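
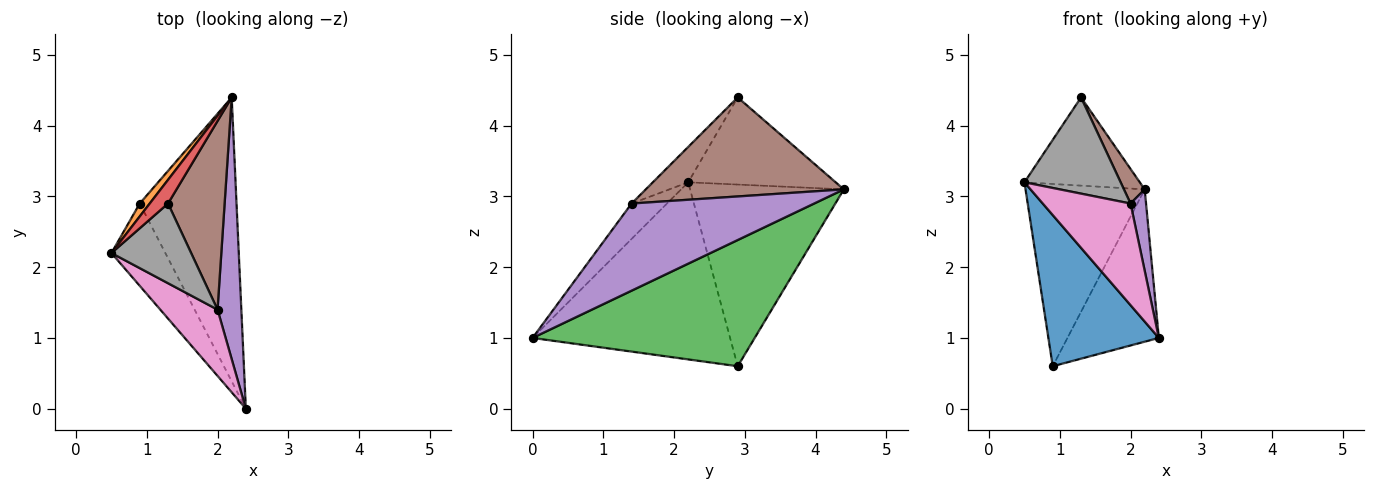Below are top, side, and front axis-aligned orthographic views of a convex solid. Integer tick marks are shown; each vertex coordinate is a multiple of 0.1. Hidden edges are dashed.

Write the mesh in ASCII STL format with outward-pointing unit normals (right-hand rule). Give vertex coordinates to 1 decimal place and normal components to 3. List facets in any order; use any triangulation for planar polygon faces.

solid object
 facet normal -0.844 -0.472 -0.257
  outer loop
   vertex 0.9 2.9 0.6
   vertex 2.4 0.0 1.0
   vertex 0.5 2.2 3.2
  endloop
 endfacet
 facet normal -0.790 0.612 0.043
  outer loop
   vertex 0.9 2.9 0.6
   vertex 0.5 2.2 3.2
   vertex 2.2 4.4 3.1
  endloop
 endfacet
 facet normal 0.754 0.310 -0.578
  outer loop
   vertex 0.9 2.9 0.6
   vertex 2.2 4.4 3.1
   vertex 2.4 0.0 1.0
  endloop
 endfacet
 facet normal -0.777 0.608 0.163
  outer loop
   vertex 1.3 2.9 4.4
   vertex 2.2 4.4 3.1
   vertex 0.5 2.2 3.2
  endloop
 endfacet
 facet normal 0.961 -0.082 0.263
  outer loop
   vertex 2.0 1.4 2.9
   vertex 2.4 0.0 1.0
   vertex 2.2 4.4 3.1
  endloop
 endfacet
 facet normal 0.865 -0.091 0.494
  outer loop
   vertex 2.0 1.4 2.9
   vertex 2.2 4.4 3.1
   vertex 1.3 2.9 4.4
  endloop
 endfacet
 facet normal -0.320 -0.794 0.517
  outer loop
   vertex 2.0 1.4 2.9
   vertex 0.5 2.2 3.2
   vertex 2.4 0.0 1.0
  endloop
 endfacet
 facet normal -0.272 -0.741 0.614
  outer loop
   vertex 2.0 1.4 2.9
   vertex 1.3 2.9 4.4
   vertex 0.5 2.2 3.2
  endloop
 endfacet
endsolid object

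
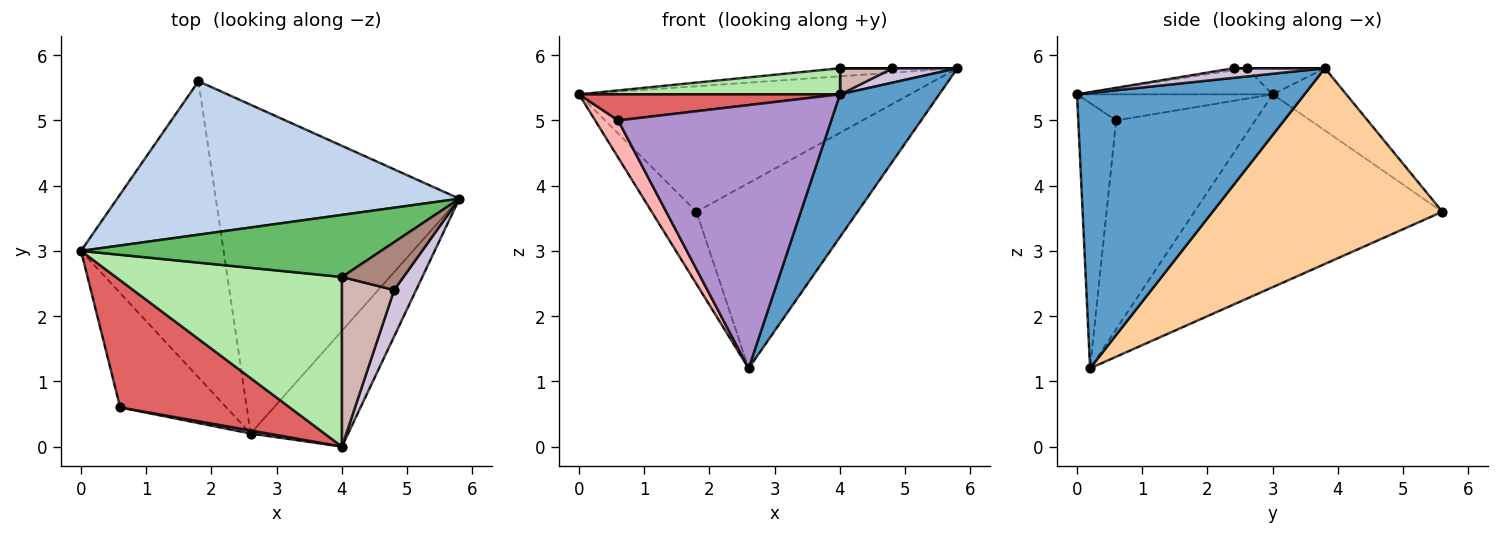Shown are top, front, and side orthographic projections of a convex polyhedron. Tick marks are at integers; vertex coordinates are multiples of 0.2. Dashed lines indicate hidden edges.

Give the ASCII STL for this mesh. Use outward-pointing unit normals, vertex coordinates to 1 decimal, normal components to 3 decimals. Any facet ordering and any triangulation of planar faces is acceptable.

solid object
 facet normal 0.872 -0.380 -0.309
  outer loop
   vertex 2.6 0.2 1.2
   vertex 5.8 3.8 5.8
   vertex 4.0 0.0 5.4
  endloop
 endfacet
 facet normal -0.139 0.627 0.766
  outer loop
   vertex 1.8 5.6 3.6
   vertex 0.0 3.0 5.4
   vertex 5.8 3.8 5.8
  endloop
 endfacet
 facet normal -0.796 0.144 -0.588
  outer loop
   vertex 1.8 5.6 3.6
   vertex 2.6 0.2 1.2
   vertex 0.0 3.0 5.4
  endloop
 endfacet
 facet normal 0.574 0.402 -0.714
  outer loop
   vertex 1.8 5.6 3.6
   vertex 5.8 3.8 5.8
   vertex 2.6 0.2 1.2
  endloop
 endfacet
 facet normal -0.086 0.129 0.988
  outer loop
   vertex 4.0 2.6 5.8
   vertex 5.8 3.8 5.8
   vertex 0.0 3.0 5.4
  endloop
 endfacet
 facet normal -0.113 -0.151 0.982
  outer loop
   vertex 4.0 2.6 5.8
   vertex 0.0 3.0 5.4
   vertex 4.0 0.0 5.4
  endloop
 endfacet
 facet normal -0.149 -0.199 0.969
  outer loop
   vertex 0.6 0.6 5.0
   vertex 4.0 0.0 5.4
   vertex 0.0 3.0 5.4
  endloop
 endfacet
 facet normal -0.882 -0.146 -0.449
  outer loop
   vertex 0.6 0.6 5.0
   vertex 0.0 3.0 5.4
   vertex 2.6 0.2 1.2
  endloop
 endfacet
 facet normal -0.175 -0.984 0.011
  outer loop
   vertex 0.6 0.6 5.0
   vertex 2.6 0.2 1.2
   vertex 4.0 0.0 5.4
  endloop
 endfacet
 facet normal 0.385 -0.275 0.881
  outer loop
   vertex 4.8 2.4 5.8
   vertex 4.0 0.0 5.4
   vertex 5.8 3.8 5.8
  endloop
 endfacet
 facet normal 0.000 0.000 1.000
  outer loop
   vertex 4.8 2.4 5.8
   vertex 5.8 3.8 5.8
   vertex 4.0 2.6 5.8
  endloop
 endfacet
 facet normal -0.038 -0.152 0.988
  outer loop
   vertex 4.8 2.4 5.8
   vertex 4.0 2.6 5.8
   vertex 4.0 0.0 5.4
  endloop
 endfacet
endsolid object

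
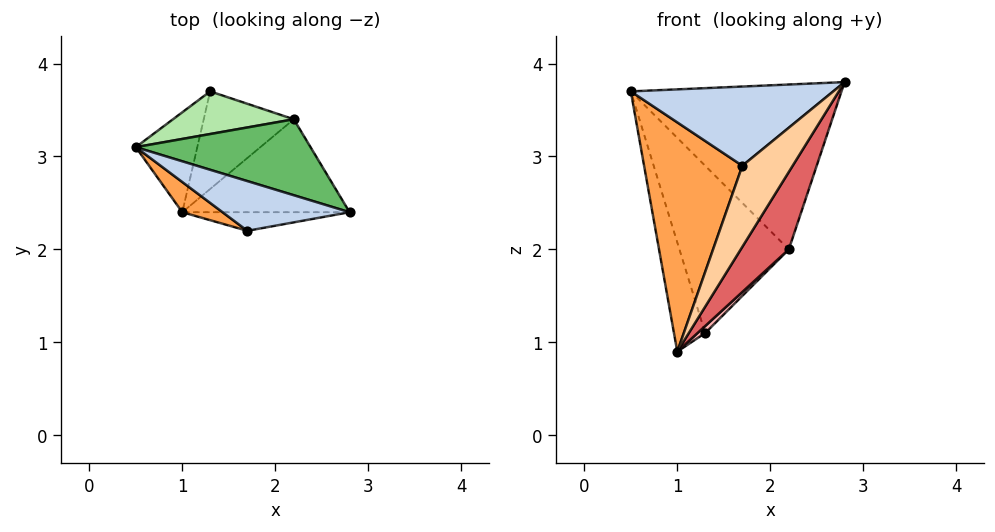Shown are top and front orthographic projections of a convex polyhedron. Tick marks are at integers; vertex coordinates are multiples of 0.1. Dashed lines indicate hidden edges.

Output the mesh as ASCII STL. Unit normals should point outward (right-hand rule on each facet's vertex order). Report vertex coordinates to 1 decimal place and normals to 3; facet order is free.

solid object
 facet normal -0.940 0.252 -0.231
  outer loop
   vertex 1.0 2.4 0.9
   vertex 0.5 3.1 3.7
   vertex 1.3 3.7 1.1
  endloop
 endfacet
 facet normal -0.270 -0.815 0.512
  outer loop
   vertex 1.7 2.2 2.9
   vertex 2.8 2.4 3.8
   vertex 0.5 3.1 3.7
  endloop
 endfacet
 facet normal -0.549 -0.829 0.109
  outer loop
   vertex 1.7 2.2 2.9
   vertex 0.5 3.1 3.7
   vertex 1.0 2.4 0.9
  endloop
 endfacet
 facet normal 0.339 -0.917 -0.210
  outer loop
   vertex 1.7 2.2 2.9
   vertex 1.0 2.4 0.9
   vertex 2.8 2.4 3.8
  endloop
 endfacet
 facet normal 0.250 0.879 0.405
  outer loop
   vertex 2.2 3.4 2.0
   vertex 0.5 3.1 3.7
   vertex 2.8 2.4 3.8
  endloop
 endfacet
 facet normal 0.076 0.966 0.246
  outer loop
   vertex 2.2 3.4 2.0
   vertex 1.3 3.7 1.1
   vertex 0.5 3.1 3.7
  endloop
 endfacet
 facet normal 0.778 -0.402 -0.483
  outer loop
   vertex 2.2 3.4 2.0
   vertex 2.8 2.4 3.8
   vertex 1.0 2.4 0.9
  endloop
 endfacet
 facet normal 0.698 -0.051 -0.715
  outer loop
   vertex 2.2 3.4 2.0
   vertex 1.0 2.4 0.9
   vertex 1.3 3.7 1.1
  endloop
 endfacet
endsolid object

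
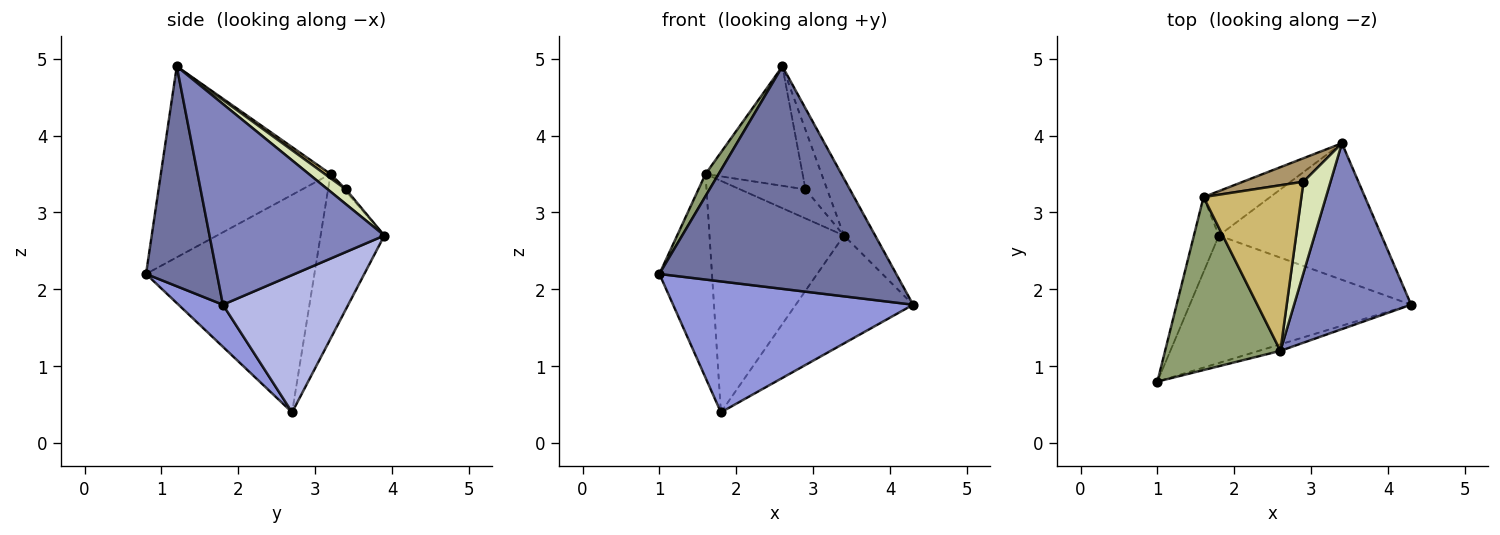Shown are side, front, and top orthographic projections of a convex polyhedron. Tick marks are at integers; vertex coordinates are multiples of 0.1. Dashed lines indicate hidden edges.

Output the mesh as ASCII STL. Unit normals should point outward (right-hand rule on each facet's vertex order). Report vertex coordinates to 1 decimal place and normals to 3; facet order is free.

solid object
 facet normal 0.287 -0.958 -0.028
  outer loop
   vertex 2.6 1.2 4.9
   vertex 1.0 0.8 2.2
   vertex 4.3 1.8 1.8
  endloop
 endfacet
 facet normal 0.854 0.153 0.498
  outer loop
   vertex 2.6 1.2 4.9
   vertex 4.3 1.8 1.8
   vertex 3.4 3.9 2.7
  endloop
 endfacet
 facet normal 0.131 -0.710 -0.691
  outer loop
   vertex 1.8 2.7 0.4
   vertex 4.3 1.8 1.8
   vertex 1.0 0.8 2.2
  endloop
 endfacet
 facet normal 0.552 0.517 -0.654
  outer loop
   vertex 1.8 2.7 0.4
   vertex 3.4 3.9 2.7
   vertex 4.3 1.8 1.8
  endloop
 endfacet
 facet normal -0.854 -0.066 0.516
  outer loop
   vertex 1.6 3.2 3.5
   vertex 1.0 0.8 2.2
   vertex 2.6 1.2 4.9
  endloop
 endfacet
 facet normal -0.949 0.296 -0.109
  outer loop
   vertex 1.6 3.2 3.5
   vertex 1.8 2.7 0.4
   vertex 1.0 0.8 2.2
  endloop
 endfacet
 facet normal -0.422 0.890 -0.171
  outer loop
   vertex 1.6 3.2 3.5
   vertex 3.4 3.9 2.7
   vertex 1.8 2.7 0.4
  endloop
 endfacet
 facet normal 0.417 0.497 0.761
  outer loop
   vertex 2.9 3.4 3.3
   vertex 2.6 1.2 4.9
   vertex 3.4 3.9 2.7
  endloop
 endfacet
 facet normal -0.023 0.777 0.629
  outer loop
   vertex 2.9 3.4 3.3
   vertex 3.4 3.9 2.7
   vertex 1.6 3.2 3.5
  endloop
 endfacet
 facet normal 0.035 0.585 0.810
  outer loop
   vertex 2.9 3.4 3.3
   vertex 1.6 3.2 3.5
   vertex 2.6 1.2 4.9
  endloop
 endfacet
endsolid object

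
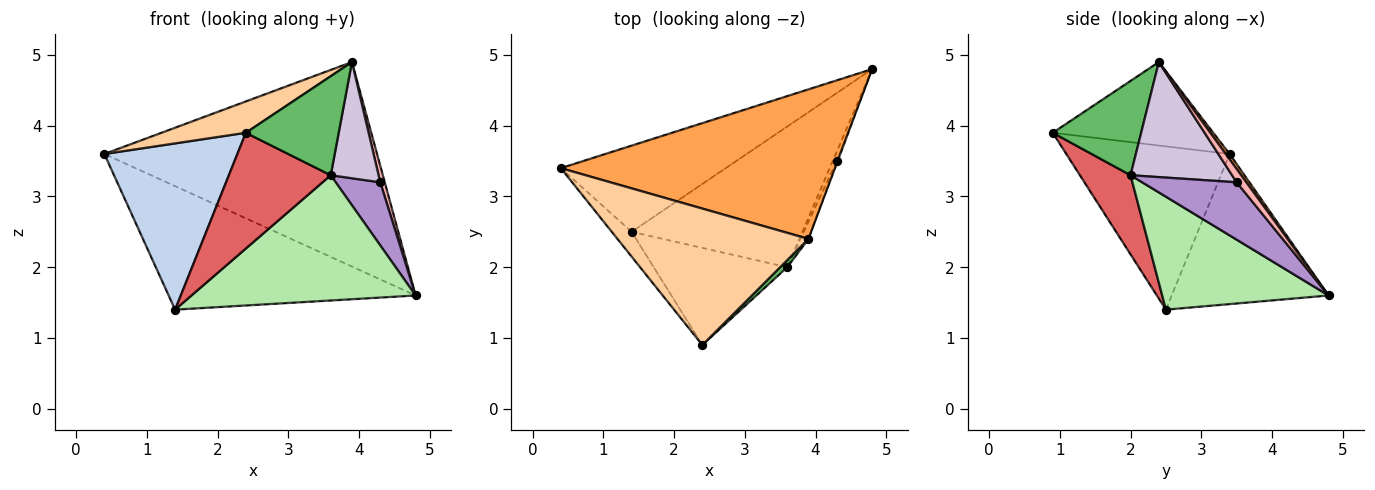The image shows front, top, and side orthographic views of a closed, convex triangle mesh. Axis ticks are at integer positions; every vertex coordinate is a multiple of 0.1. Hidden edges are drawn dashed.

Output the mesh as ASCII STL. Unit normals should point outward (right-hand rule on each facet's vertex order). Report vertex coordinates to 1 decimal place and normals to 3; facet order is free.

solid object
 facet normal -0.462 0.727 -0.508
  outer loop
   vertex 1.4 2.5 1.4
   vertex 0.4 3.4 3.6
   vertex 4.8 4.8 1.6
  endloop
 endfacet
 facet normal -0.772 -0.629 -0.094
  outer loop
   vertex 1.4 2.5 1.4
   vertex 2.4 0.9 3.9
   vertex 0.4 3.4 3.6
  endloop
 endfacet
 facet normal 0.011 0.807 0.590
  outer loop
   vertex 3.9 2.4 4.9
   vertex 4.8 4.8 1.6
   vertex 0.4 3.4 3.6
  endloop
 endfacet
 facet normal -0.392 -0.206 0.897
  outer loop
   vertex 3.9 2.4 4.9
   vertex 0.4 3.4 3.6
   vertex 2.4 0.9 3.9
  endloop
 endfacet
 facet normal 0.689 -0.723 0.052
  outer loop
   vertex 3.6 2.0 3.3
   vertex 3.9 2.4 4.9
   vertex 2.4 0.9 3.9
  endloop
 endfacet
 facet normal 0.443 -0.596 -0.670
  outer loop
   vertex 3.6 2.0 3.3
   vertex 1.4 2.5 1.4
   vertex 4.8 4.8 1.6
  endloop
 endfacet
 facet normal 0.356 -0.716 -0.601
  outer loop
   vertex 3.6 2.0 3.3
   vertex 2.4 0.9 3.9
   vertex 1.4 2.5 1.4
  endloop
 endfacet
 facet normal 0.905 -0.422 -0.060
  outer loop
   vertex 4.3 3.5 3.2
   vertex 4.8 4.8 1.6
   vertex 3.9 2.4 4.9
  endloop
 endfacet
 facet normal 0.903 -0.426 -0.064
  outer loop
   vertex 4.3 3.5 3.2
   vertex 3.6 2.0 3.3
   vertex 4.8 4.8 1.6
  endloop
 endfacet
 facet normal 0.903 -0.425 -0.063
  outer loop
   vertex 4.3 3.5 3.2
   vertex 3.9 2.4 4.9
   vertex 3.6 2.0 3.3
  endloop
 endfacet
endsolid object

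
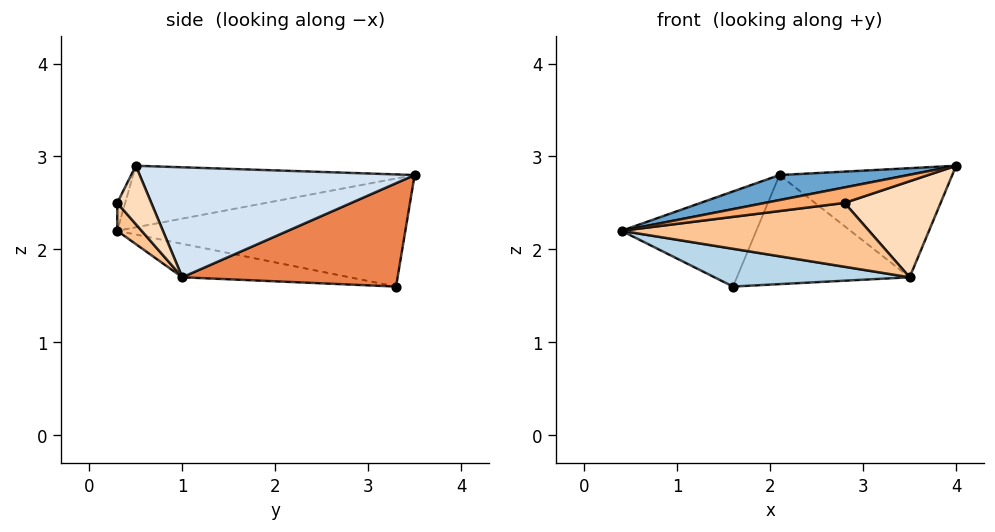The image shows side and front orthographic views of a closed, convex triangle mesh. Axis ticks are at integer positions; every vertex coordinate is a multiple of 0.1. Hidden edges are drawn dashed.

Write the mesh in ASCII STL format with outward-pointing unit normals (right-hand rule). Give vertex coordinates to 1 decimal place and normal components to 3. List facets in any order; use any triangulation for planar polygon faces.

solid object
 facet normal -0.186 -0.085 0.979
  outer loop
   vertex 2.1 3.5 2.8
   vertex 0.4 0.3 2.2
   vertex 4.0 0.5 2.9
  endloop
 endfacet
 facet normal -0.866 0.405 0.293
  outer loop
   vertex 1.6 3.3 1.6
   vertex 0.4 0.3 2.2
   vertex 2.1 3.5 2.8
  endloop
 endfacet
 facet normal -0.125 -0.146 -0.981
  outer loop
   vertex 3.5 1.0 1.7
   vertex 0.4 0.3 2.2
   vertex 1.6 3.3 1.6
  endloop
 endfacet
 facet normal 0.840 0.527 -0.130
  outer loop
   vertex 3.5 1.0 1.7
   vertex 2.1 3.5 2.8
   vertex 4.0 0.5 2.9
  endloop
 endfacet
 facet normal 0.717 0.575 -0.394
  outer loop
   vertex 3.5 1.0 1.7
   vertex 1.6 3.3 1.6
   vertex 2.1 3.5 2.8
  endloop
 endfacet
 facet normal -0.078 -0.778 0.623
  outer loop
   vertex 2.8 0.3 2.5
   vertex 4.0 0.5 2.9
   vertex 0.4 0.3 2.2
  endloop
 endfacet
 facet normal 0.077 -0.783 -0.617
  outer loop
   vertex 2.8 0.3 2.5
   vertex 0.4 0.3 2.2
   vertex 3.5 1.0 1.7
  endloop
 endfacet
 facet normal 0.295 -0.832 -0.470
  outer loop
   vertex 2.8 0.3 2.5
   vertex 3.5 1.0 1.7
   vertex 4.0 0.5 2.9
  endloop
 endfacet
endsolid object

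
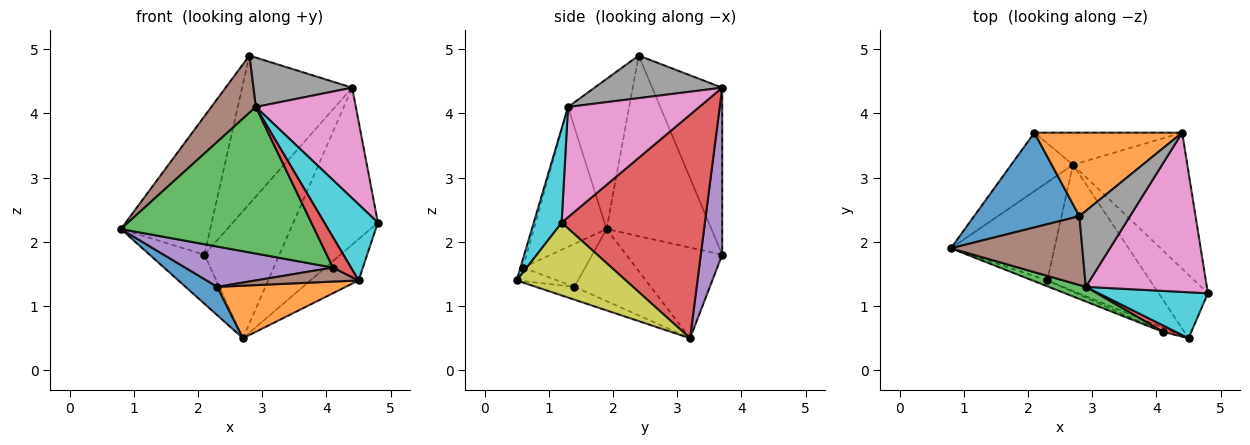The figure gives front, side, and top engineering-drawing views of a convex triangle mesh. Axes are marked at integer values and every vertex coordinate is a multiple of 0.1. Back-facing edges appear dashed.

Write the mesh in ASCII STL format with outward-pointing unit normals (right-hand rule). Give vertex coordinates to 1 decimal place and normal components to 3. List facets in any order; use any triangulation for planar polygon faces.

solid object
 facet normal -0.696 0.593 0.406
  outer loop
   vertex 2.8 2.4 4.9
   vertex 2.1 3.7 1.8
   vertex 0.8 1.9 2.2
  endloop
 endfacet
 facet normal -0.485 0.762 0.429
  outer loop
   vertex 4.4 3.7 4.4
   vertex 2.1 3.7 1.8
   vertex 2.8 2.4 4.9
  endloop
 endfacet
 facet normal -0.747 0.427 -0.509
  outer loop
   vertex 2.7 3.2 0.5
   vertex 0.8 1.9 2.2
   vertex 2.1 3.7 1.8
  endloop
 endfacet
 facet normal 0.788 0.465 -0.403
  outer loop
   vertex 2.7 3.2 0.5
   vertex 4.4 3.7 4.4
   vertex 4.8 1.2 2.3
  endloop
 endfacet
 facet normal 0.267 0.934 -0.236
  outer loop
   vertex 2.7 3.2 0.5
   vertex 2.1 3.7 1.8
   vertex 4.4 3.7 4.4
  endloop
 endfacet
 facet normal -0.660 -0.480 0.578
  outer loop
   vertex 2.9 1.3 4.1
   vertex 2.8 2.4 4.9
   vertex 0.8 1.9 2.2
  endloop
 endfacet
 facet normal 0.599 -0.457 0.658
  outer loop
   vertex 2.9 1.3 4.1
   vertex 4.8 1.2 2.3
   vertex 4.4 3.7 4.4
  endloop
 endfacet
 facet normal 0.576 -0.446 0.685
  outer loop
   vertex 2.9 1.3 4.1
   vertex 4.4 3.7 4.4
   vertex 2.8 2.4 4.9
  endloop
 endfacet
 facet normal 0.778 0.343 -0.526
  outer loop
   vertex 4.5 0.5 1.4
   vertex 2.7 3.2 0.5
   vertex 4.8 1.2 2.3
  endloop
 endfacet
 facet normal 0.407 -0.782 0.473
  outer loop
   vertex 4.5 0.5 1.4
   vertex 4.8 1.2 2.3
   vertex 2.9 1.3 4.1
  endloop
 endfacet
 facet normal -0.556 -0.231 -0.798
  outer loop
   vertex 2.3 1.4 1.3
   vertex 0.8 1.9 2.2
   vertex 2.7 3.2 0.5
  endloop
 endfacet
 facet normal -0.115 -0.382 -0.917
  outer loop
   vertex 2.3 1.4 1.3
   vertex 2.7 3.2 0.5
   vertex 4.5 0.5 1.4
  endloop
 endfacet
 facet normal -0.350 -0.932 0.093
  outer loop
   vertex 4.1 0.6 1.6
   vertex 2.9 1.3 4.1
   vertex 0.8 1.9 2.2
  endloop
 endfacet
 facet normal -0.140 -0.969 0.204
  outer loop
   vertex 4.1 0.6 1.6
   vertex 4.5 0.5 1.4
   vertex 2.9 1.3 4.1
  endloop
 endfacet
 facet normal -0.384 -0.914 -0.132
  outer loop
   vertex 4.1 0.6 1.6
   vertex 0.8 1.9 2.2
   vertex 2.3 1.4 1.3
  endloop
 endfacet
 facet normal -0.355 -0.897 -0.262
  outer loop
   vertex 4.1 0.6 1.6
   vertex 2.3 1.4 1.3
   vertex 4.5 0.5 1.4
  endloop
 endfacet
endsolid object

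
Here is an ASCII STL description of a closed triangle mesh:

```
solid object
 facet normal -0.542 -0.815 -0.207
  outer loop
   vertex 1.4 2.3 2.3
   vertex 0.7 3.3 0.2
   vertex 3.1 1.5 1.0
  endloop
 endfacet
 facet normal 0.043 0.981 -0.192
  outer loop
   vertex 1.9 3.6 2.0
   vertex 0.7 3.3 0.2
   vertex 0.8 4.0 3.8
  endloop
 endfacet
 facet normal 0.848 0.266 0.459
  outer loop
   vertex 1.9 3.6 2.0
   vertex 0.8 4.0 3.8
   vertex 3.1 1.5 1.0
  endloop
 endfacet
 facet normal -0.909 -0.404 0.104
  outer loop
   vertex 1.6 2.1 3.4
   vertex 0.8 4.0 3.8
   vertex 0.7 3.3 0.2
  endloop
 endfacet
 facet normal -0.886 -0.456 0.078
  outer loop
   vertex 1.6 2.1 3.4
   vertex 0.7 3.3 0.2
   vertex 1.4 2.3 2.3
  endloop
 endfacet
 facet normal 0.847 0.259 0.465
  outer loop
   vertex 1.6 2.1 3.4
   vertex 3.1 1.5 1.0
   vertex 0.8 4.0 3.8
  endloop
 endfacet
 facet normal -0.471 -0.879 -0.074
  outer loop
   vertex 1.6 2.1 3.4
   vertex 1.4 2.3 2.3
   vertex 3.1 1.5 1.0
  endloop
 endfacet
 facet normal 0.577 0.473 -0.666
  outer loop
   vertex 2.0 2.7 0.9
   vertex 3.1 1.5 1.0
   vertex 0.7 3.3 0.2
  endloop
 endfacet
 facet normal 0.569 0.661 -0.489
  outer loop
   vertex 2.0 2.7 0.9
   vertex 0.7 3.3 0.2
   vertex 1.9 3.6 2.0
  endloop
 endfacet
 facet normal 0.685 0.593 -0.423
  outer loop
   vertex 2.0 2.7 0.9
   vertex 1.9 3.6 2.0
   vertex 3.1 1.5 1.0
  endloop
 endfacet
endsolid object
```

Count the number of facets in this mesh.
10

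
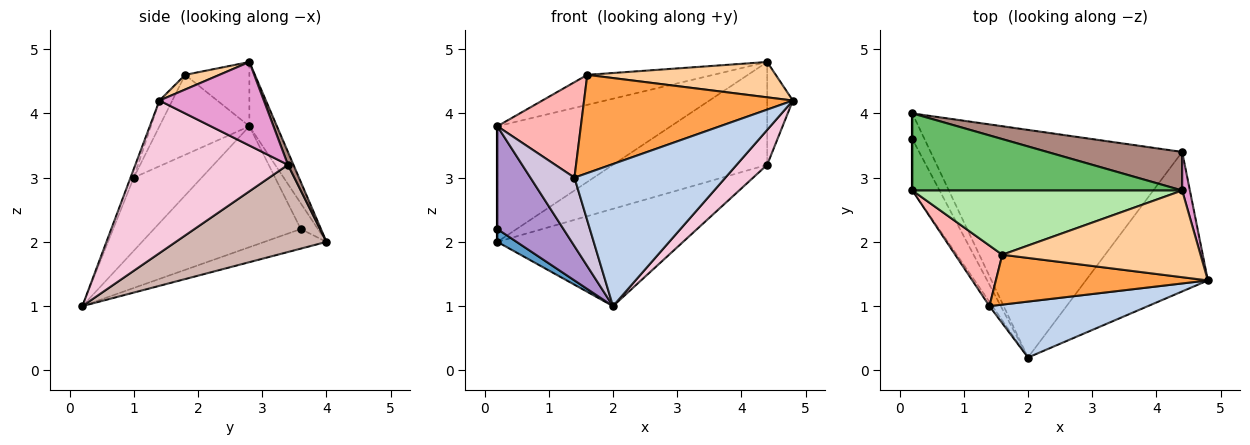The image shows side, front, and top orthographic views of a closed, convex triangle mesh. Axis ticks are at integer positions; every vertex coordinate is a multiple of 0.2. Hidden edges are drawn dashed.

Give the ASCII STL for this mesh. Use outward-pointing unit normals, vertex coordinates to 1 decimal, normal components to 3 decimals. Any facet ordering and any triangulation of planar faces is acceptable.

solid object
 facet normal -0.822 -0.255 -0.510
  outer loop
   vertex 0.2 4.0 2.0
   vertex 2.0 0.2 1.0
   vertex 0.2 3.6 2.2
  endloop
 endfacet
 facet normal -0.020 -0.930 0.366
  outer loop
   vertex 1.4 1.0 3.0
   vertex 2.0 0.2 1.0
   vertex 4.8 1.4 4.2
  endloop
 endfacet
 facet normal -0.055 -0.890 0.452
  outer loop
   vertex 1.4 1.0 3.0
   vertex 4.8 1.4 4.2
   vertex 1.6 1.8 4.6
  endloop
 endfacet
 facet normal 0.068 -0.376 0.924
  outer loop
   vertex 4.4 2.8 4.8
   vertex 1.6 1.8 4.6
   vertex 4.8 1.4 4.2
  endloop
 endfacet
 facet normal -0.131 0.825 0.550
  outer loop
   vertex 0.2 2.8 3.8
   vertex 4.4 2.8 4.8
   vertex 0.2 4.0 2.0
  endloop
 endfacet
 facet normal -0.211 0.413 0.886
  outer loop
   vertex 0.2 2.8 3.8
   vertex 1.6 1.8 4.6
   vertex 4.4 2.8 4.8
  endloop
 endfacet
 facet normal -1.000 0.000 0.000
  outer loop
   vertex 0.2 2.8 3.8
   vertex 0.2 4.0 2.0
   vertex 0.2 3.6 2.2
  endloop
 endfacet
 facet normal -0.673 -0.625 0.396
  outer loop
   vertex 0.2 2.8 3.8
   vertex 1.4 1.0 3.0
   vertex 1.6 1.8 4.6
  endloop
 endfacet
 facet normal -0.893 -0.402 -0.201
  outer loop
   vertex 0.2 2.8 3.8
   vertex 0.2 3.6 2.2
   vertex 2.0 0.2 1.0
  endloop
 endfacet
 facet normal -0.838 -0.544 -0.034
  outer loop
   vertex 0.2 2.8 3.8
   vertex 2.0 0.2 1.0
   vertex 1.4 1.0 3.0
  endloop
 endfacet
 facet normal 0.033 0.936 0.351
  outer loop
   vertex 4.4 3.4 3.2
   vertex 0.2 4.0 2.0
   vertex 4.4 2.8 4.8
  endloop
 endfacet
 facet normal 0.304 0.374 -0.876
  outer loop
   vertex 4.4 3.4 3.2
   vertex 2.0 0.2 1.0
   vertex 0.2 4.0 2.0
  endloop
 endfacet
 facet normal 0.967 0.238 0.089
  outer loop
   vertex 4.4 3.4 3.2
   vertex 4.4 2.8 4.8
   vertex 4.8 1.4 4.2
  endloop
 endfacet
 facet normal 0.772 -0.154 -0.617
  outer loop
   vertex 4.4 3.4 3.2
   vertex 4.8 1.4 4.2
   vertex 2.0 0.2 1.0
  endloop
 endfacet
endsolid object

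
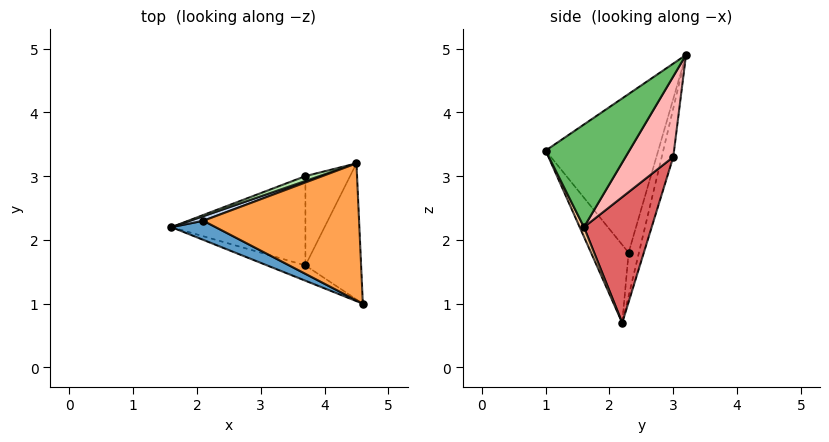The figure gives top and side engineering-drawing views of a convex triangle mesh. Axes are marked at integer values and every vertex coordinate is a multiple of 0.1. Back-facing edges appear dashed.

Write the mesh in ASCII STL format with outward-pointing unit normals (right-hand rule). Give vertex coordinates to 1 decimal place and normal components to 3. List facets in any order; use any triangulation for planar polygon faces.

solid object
 facet normal -0.595 -0.730 0.337
  outer loop
   vertex 2.1 2.3 1.8
   vertex 1.6 2.2 0.7
   vertex 4.6 1.0 3.4
  endloop
 endfacet
 facet normal -0.522 0.837 0.161
  outer loop
   vertex 2.1 2.3 1.8
   vertex 4.5 3.2 4.9
   vertex 1.6 2.2 0.7
  endloop
 endfacet
 facet normal -0.636 -0.454 0.624
  outer loop
   vertex 2.1 2.3 1.8
   vertex 4.6 1.0 3.4
   vertex 4.5 3.2 4.9
  endloop
 endfacet
 facet normal 0.130 -0.844 -0.520
  outer loop
   vertex 3.7 1.6 2.2
   vertex 4.6 1.0 3.4
   vertex 1.6 2.2 0.7
  endloop
 endfacet
 facet normal 0.826 0.343 -0.448
  outer loop
   vertex 3.7 1.6 2.2
   vertex 4.5 3.2 4.9
   vertex 4.6 1.0 3.4
  endloop
 endfacet
 facet normal -0.505 0.851 0.146
  outer loop
   vertex 3.7 3.0 3.3
   vertex 1.6 2.2 0.7
   vertex 4.5 3.2 4.9
  endloop
 endfacet
 facet normal 0.594 0.497 -0.633
  outer loop
   vertex 3.7 3.0 3.3
   vertex 3.7 1.6 2.2
   vertex 1.6 2.2 0.7
  endloop
 endfacet
 facet normal 0.817 0.356 -0.453
  outer loop
   vertex 3.7 3.0 3.3
   vertex 4.5 3.2 4.9
   vertex 3.7 1.6 2.2
  endloop
 endfacet
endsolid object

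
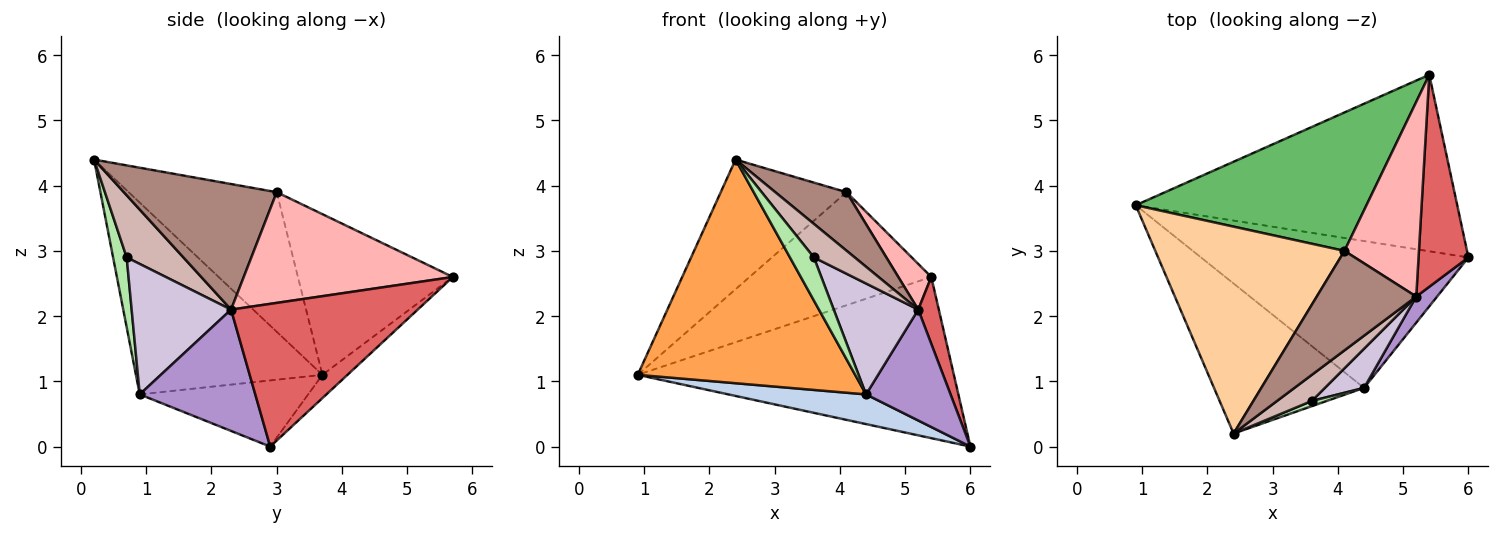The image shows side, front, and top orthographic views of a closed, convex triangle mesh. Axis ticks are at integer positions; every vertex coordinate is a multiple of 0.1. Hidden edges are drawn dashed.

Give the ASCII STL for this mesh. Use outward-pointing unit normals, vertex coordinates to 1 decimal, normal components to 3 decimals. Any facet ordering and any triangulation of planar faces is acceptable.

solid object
 facet normal -0.053 0.673 -0.737
  outer loop
   vertex 5.4 5.7 2.6
   vertex 6.0 2.9 0.0
   vertex 0.9 3.7 1.1
  endloop
 endfacet
 facet normal -0.236 -0.193 -0.953
  outer loop
   vertex 4.4 0.9 0.8
   vertex 0.9 3.7 1.1
   vertex 6.0 2.9 0.0
  endloop
 endfacet
 facet normal -0.580 -0.676 -0.454
  outer loop
   vertex 4.4 0.9 0.8
   vertex 2.4 0.2 4.4
   vertex 0.9 3.7 1.1
  endloop
 endfacet
 facet normal -0.530 0.450 0.718
  outer loop
   vertex 4.1 3.0 3.9
   vertex 0.9 3.7 1.1
   vertex 2.4 0.2 4.4
  endloop
 endfacet
 facet normal -0.475 0.557 0.682
  outer loop
   vertex 4.1 3.0 3.9
   vertex 5.4 5.7 2.6
   vertex 0.9 3.7 1.1
  endloop
 endfacet
 facet normal 0.491 -0.865 0.105
  outer loop
   vertex 3.6 0.7 2.9
   vertex 2.4 0.2 4.4
   vertex 4.4 0.9 0.8
  endloop
 endfacet
 facet normal 0.939 -0.103 0.328
  outer loop
   vertex 5.2 2.3 2.1
   vertex 6.0 2.9 0.0
   vertex 5.4 5.7 2.6
  endloop
 endfacet
 facet normal 0.823 -0.130 0.553
  outer loop
   vertex 5.2 2.3 2.1
   vertex 5.4 5.7 2.6
   vertex 4.1 3.0 3.9
  endloop
 endfacet
 facet normal 0.800 -0.585 0.138
  outer loop
   vertex 5.2 2.3 2.1
   vertex 4.4 0.9 0.8
   vertex 6.0 2.9 0.0
  endloop
 endfacet
 facet normal 0.743 -0.631 0.223
  outer loop
   vertex 5.2 2.3 2.1
   vertex 3.6 0.7 2.9
   vertex 4.4 0.9 0.8
  endloop
 endfacet
 facet normal 0.736 -0.343 0.583
  outer loop
   vertex 5.2 2.3 2.1
   vertex 4.1 3.0 3.9
   vertex 2.4 0.2 4.4
  endloop
 endfacet
 facet normal 0.739 -0.532 0.414
  outer loop
   vertex 5.2 2.3 2.1
   vertex 2.4 0.2 4.4
   vertex 3.6 0.7 2.9
  endloop
 endfacet
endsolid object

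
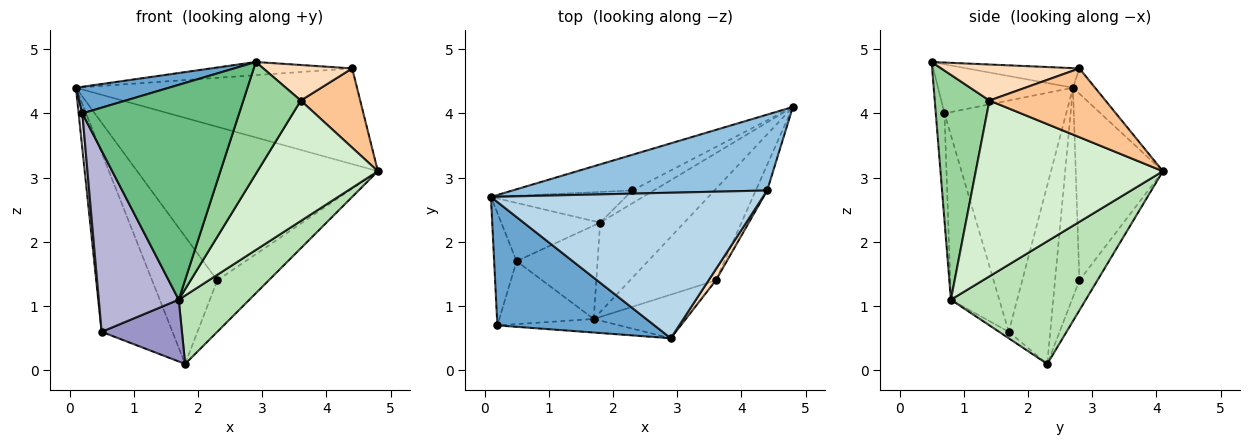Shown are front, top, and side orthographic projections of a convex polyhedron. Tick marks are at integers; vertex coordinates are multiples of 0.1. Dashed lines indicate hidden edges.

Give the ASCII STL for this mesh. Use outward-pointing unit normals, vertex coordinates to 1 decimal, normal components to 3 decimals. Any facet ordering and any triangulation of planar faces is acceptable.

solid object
 facet normal -0.292 -0.202 0.935
  outer loop
   vertex 0.2 0.7 4.0
   vertex 2.9 0.5 4.8
   vertex 0.1 2.7 4.4
  endloop
 endfacet
 facet normal -0.061 0.782 0.620
  outer loop
   vertex 4.4 2.8 4.7
   vertex 4.8 4.1 3.1
   vertex 0.1 2.7 4.4
  endloop
 endfacet
 facet normal -0.071 0.090 0.993
  outer loop
   vertex 4.4 2.8 4.7
   vertex 0.1 2.7 4.4
   vertex 2.9 0.5 4.8
  endloop
 endfacet
 facet normal -0.333 0.919 -0.213
  outer loop
   vertex 2.3 2.8 1.4
   vertex 0.1 2.7 4.4
   vertex 4.8 4.1 3.1
  endloop
 endfacet
 facet normal -0.342 0.914 -0.220
  outer loop
   vertex 2.3 2.8 1.4
   vertex 1.8 2.3 0.1
   vertex 0.1 2.7 4.4
  endloop
 endfacet
 facet normal -0.322 0.919 -0.230
  outer loop
   vertex 2.3 2.8 1.4
   vertex 4.8 4.1 3.1
   vertex 1.8 2.3 0.1
  endloop
 endfacet
 facet normal 0.881 -0.451 -0.146
  outer loop
   vertex 3.6 1.4 4.2
   vertex 4.8 4.1 3.1
   vertex 4.4 2.8 4.7
  endloop
 endfacet
 facet normal 0.829 -0.533 0.167
  outer loop
   vertex 3.6 1.4 4.2
   vertex 4.4 2.8 4.7
   vertex 2.9 0.5 4.8
  endloop
 endfacet
 facet normal -0.055 -0.996 -0.063
  outer loop
   vertex 1.7 0.8 1.1
   vertex 2.9 0.5 4.8
   vertex 0.2 0.7 4.0
  endloop
 endfacet
 facet normal 0.663 -0.697 -0.272
  outer loop
   vertex 1.7 0.8 1.1
   vertex 3.6 1.4 4.2
   vertex 2.9 0.5 4.8
  endloop
 endfacet
 facet normal 0.757 -0.397 -0.519
  outer loop
   vertex 1.7 0.8 1.1
   vertex 1.8 2.3 0.1
   vertex 4.8 4.1 3.1
  endloop
 endfacet
 facet normal 0.778 -0.501 -0.380
  outer loop
   vertex 1.7 0.8 1.1
   vertex 4.8 4.1 3.1
   vertex 3.6 1.4 4.2
  endloop
 endfacet
 facet normal -0.066 -0.550 -0.832
  outer loop
   vertex 0.5 1.7 0.6
   vertex 1.8 2.3 0.1
   vertex 1.7 0.8 1.1
  endloop
 endfacet
 facet normal -0.496 -0.820 -0.285
  outer loop
   vertex 0.5 1.7 0.6
   vertex 1.7 0.8 1.1
   vertex 0.2 0.7 4.0
  endloop
 endfacet
 facet normal -0.487 0.831 -0.270
  outer loop
   vertex 0.5 1.7 0.6
   vertex 0.1 2.7 4.4
   vertex 1.8 2.3 0.1
  endloop
 endfacet
 facet normal -0.995 -0.030 -0.097
  outer loop
   vertex 0.5 1.7 0.6
   vertex 0.2 0.7 4.0
   vertex 0.1 2.7 4.4
  endloop
 endfacet
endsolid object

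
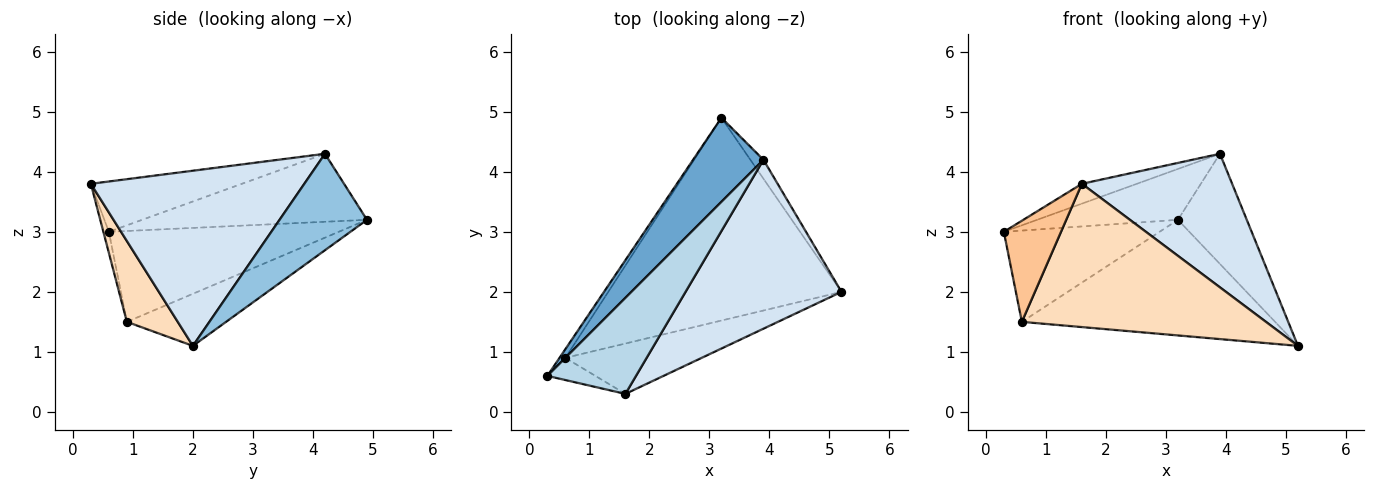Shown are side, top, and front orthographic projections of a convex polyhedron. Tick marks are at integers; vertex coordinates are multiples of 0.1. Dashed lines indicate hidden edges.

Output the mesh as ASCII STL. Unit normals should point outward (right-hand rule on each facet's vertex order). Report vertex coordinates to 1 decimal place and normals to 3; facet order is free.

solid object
 facet normal -0.637 0.399 0.659
  outer loop
   vertex 3.9 4.2 4.3
   vertex 3.2 4.9 3.2
   vertex 0.3 0.6 3.0
  endloop
 endfacet
 facet normal 0.781 0.615 -0.106
  outer loop
   vertex 3.9 4.2 4.3
   vertex 5.2 2.0 1.1
   vertex 3.2 4.9 3.2
  endloop
 endfacet
 facet normal -0.486 0.177 0.856
  outer loop
   vertex 1.6 0.3 3.8
   vertex 3.9 4.2 4.3
   vertex 0.3 0.6 3.0
  endloop
 endfacet
 facet normal 0.661 -0.465 0.589
  outer loop
   vertex 1.6 0.3 3.8
   vertex 5.2 2.0 1.1
   vertex 3.9 4.2 4.3
  endloop
 endfacet
 facet normal -0.827 0.560 -0.053
  outer loop
   vertex 0.6 0.9 1.5
   vertex 0.3 0.6 3.0
   vertex 3.2 4.9 3.2
  endloop
 endfacet
 facet normal -0.190 0.486 -0.853
  outer loop
   vertex 0.6 0.9 1.5
   vertex 3.2 4.9 3.2
   vertex 5.2 2.0 1.1
  endloop
 endfacet
 facet normal -0.093 -0.973 -0.213
  outer loop
   vertex 0.6 0.9 1.5
   vertex 1.6 0.3 3.8
   vertex 0.3 0.6 3.0
  endloop
 endfacet
 facet normal 0.193 -0.926 -0.325
  outer loop
   vertex 0.6 0.9 1.5
   vertex 5.2 2.0 1.1
   vertex 1.6 0.3 3.8
  endloop
 endfacet
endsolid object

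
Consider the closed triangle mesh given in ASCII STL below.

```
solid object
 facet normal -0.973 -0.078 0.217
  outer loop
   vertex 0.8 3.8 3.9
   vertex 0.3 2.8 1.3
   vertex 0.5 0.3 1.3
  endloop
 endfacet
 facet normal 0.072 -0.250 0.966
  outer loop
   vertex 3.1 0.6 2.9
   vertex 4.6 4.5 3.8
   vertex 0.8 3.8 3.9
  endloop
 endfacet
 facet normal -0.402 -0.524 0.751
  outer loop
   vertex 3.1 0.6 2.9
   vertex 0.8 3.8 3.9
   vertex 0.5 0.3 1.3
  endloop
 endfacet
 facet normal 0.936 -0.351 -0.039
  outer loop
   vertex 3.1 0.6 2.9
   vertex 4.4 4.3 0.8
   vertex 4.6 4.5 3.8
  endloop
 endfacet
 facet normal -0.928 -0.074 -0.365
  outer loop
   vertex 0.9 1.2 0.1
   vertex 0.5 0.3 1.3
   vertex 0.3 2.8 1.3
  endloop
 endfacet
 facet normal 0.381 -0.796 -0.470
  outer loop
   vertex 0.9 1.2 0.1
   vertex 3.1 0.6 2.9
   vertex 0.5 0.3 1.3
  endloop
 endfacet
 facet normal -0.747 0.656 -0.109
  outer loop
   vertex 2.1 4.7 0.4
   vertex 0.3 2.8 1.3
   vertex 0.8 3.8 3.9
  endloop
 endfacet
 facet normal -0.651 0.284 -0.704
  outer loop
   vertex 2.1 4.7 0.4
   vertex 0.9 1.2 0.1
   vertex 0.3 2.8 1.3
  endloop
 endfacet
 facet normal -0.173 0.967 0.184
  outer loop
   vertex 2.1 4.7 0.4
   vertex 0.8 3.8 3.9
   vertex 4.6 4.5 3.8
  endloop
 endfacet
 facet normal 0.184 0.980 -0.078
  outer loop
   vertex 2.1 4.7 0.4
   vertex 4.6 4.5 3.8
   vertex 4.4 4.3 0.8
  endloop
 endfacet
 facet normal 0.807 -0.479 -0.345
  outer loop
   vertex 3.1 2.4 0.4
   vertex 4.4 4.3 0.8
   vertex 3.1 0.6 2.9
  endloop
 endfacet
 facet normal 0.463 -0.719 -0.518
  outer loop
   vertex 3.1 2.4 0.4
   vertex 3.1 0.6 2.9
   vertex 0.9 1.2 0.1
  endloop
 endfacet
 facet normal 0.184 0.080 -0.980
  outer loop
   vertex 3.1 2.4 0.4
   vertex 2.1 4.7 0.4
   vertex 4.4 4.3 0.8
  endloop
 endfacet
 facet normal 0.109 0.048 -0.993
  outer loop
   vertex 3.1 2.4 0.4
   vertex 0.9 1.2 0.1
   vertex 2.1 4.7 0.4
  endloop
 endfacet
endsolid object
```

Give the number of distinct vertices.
9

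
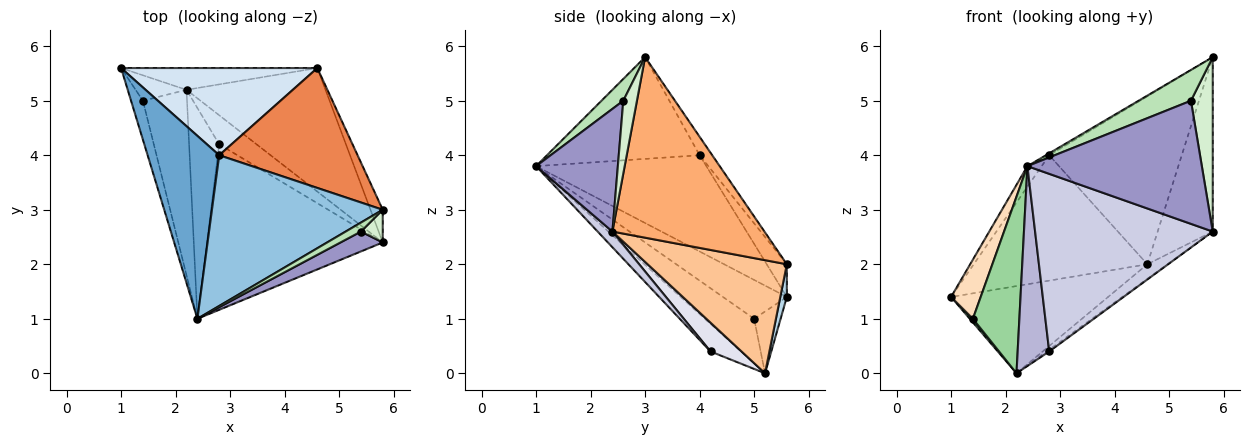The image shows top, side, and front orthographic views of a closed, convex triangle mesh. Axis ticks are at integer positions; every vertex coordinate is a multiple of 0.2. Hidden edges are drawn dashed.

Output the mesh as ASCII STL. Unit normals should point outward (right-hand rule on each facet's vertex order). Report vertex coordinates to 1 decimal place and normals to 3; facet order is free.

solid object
 facet normal -0.801 0.067 0.595
  outer loop
   vertex 2.8 4.0 4.0
   vertex 1.0 5.6 1.4
   vertex 2.4 1.0 3.8
  endloop
 endfacet
 facet normal -0.512 0.011 0.859
  outer loop
   vertex 2.8 4.0 4.0
   vertex 2.4 1.0 3.8
   vertex 5.8 3.0 5.8
  endloop
 endfacet
 facet normal 0.040 0.969 -0.242
  outer loop
   vertex 4.6 5.6 2.0
   vertex 2.2 5.2 0.0
   vertex 1.0 5.6 1.4
  endloop
 endfacet
 facet normal -0.095 0.817 0.568
  outer loop
   vertex 4.6 5.6 2.0
   vertex 1.0 5.6 1.4
   vertex 2.8 4.0 4.0
  endloop
 endfacet
 facet normal -0.077 0.811 0.580
  outer loop
   vertex 4.6 5.6 2.0
   vertex 2.8 4.0 4.0
   vertex 5.8 3.0 5.8
  endloop
 endfacet
 facet normal 0.938 0.340 -0.064
  outer loop
   vertex 4.6 5.6 2.0
   vertex 5.8 3.0 5.8
   vertex 5.8 2.4 2.6
  endloop
 endfacet
 facet normal 0.629 0.091 -0.772
  outer loop
   vertex 4.6 5.6 2.0
   vertex 5.8 2.4 2.6
   vertex 2.2 5.2 0.0
  endloop
 endfacet
 facet normal -0.874 -0.405 -0.267
  outer loop
   vertex 1.4 5.0 1.0
   vertex 2.4 1.0 3.8
   vertex 1.0 5.6 1.4
  endloop
 endfacet
 facet normal -0.769 -0.090 -0.633
  outer loop
   vertex 1.4 5.0 1.0
   vertex 1.0 5.6 1.4
   vertex 2.2 5.2 0.0
  endloop
 endfacet
 facet normal -0.591 -0.557 -0.584
  outer loop
   vertex 1.4 5.0 1.0
   vertex 2.2 5.2 0.0
   vertex 2.4 1.0 3.8
  endloop
 endfacet
 facet normal 0.371 -0.891 0.260
  outer loop
   vertex 5.4 2.6 5.0
   vertex 5.8 3.0 5.8
   vertex 2.4 1.0 3.8
  endloop
 endfacet
 facet normal 0.523 -0.837 0.157
  outer loop
   vertex 5.4 2.6 5.0
   vertex 5.8 2.4 2.6
   vertex 5.8 3.0 5.8
  endloop
 endfacet
 facet normal 0.420 -0.896 0.145
  outer loop
   vertex 5.4 2.6 5.0
   vertex 2.4 1.0 3.8
   vertex 5.8 2.4 2.6
  endloop
 endfacet
 facet normal -0.553 -0.573 -0.605
  outer loop
   vertex 2.8 4.2 0.4
   vertex 2.4 1.0 3.8
   vertex 2.2 5.2 0.0
  endloop
 endfacet
 facet normal 0.061 -0.730 -0.680
  outer loop
   vertex 2.8 4.2 0.4
   vertex 5.8 2.4 2.6
   vertex 2.4 1.0 3.8
  endloop
 endfacet
 facet normal 0.610 0.049 -0.791
  outer loop
   vertex 2.8 4.2 0.4
   vertex 2.2 5.2 0.0
   vertex 5.8 2.4 2.6
  endloop
 endfacet
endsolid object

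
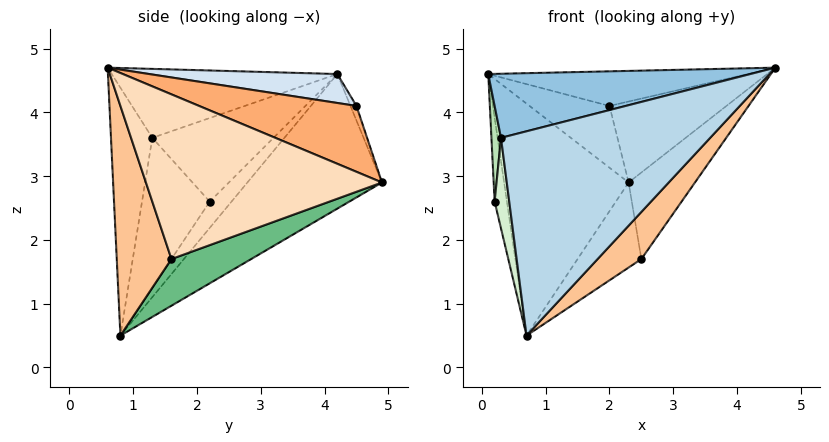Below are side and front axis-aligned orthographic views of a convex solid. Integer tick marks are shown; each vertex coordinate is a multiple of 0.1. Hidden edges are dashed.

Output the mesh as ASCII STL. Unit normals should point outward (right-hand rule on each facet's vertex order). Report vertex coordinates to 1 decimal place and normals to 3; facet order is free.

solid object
 facet normal -0.610 0.564 -0.557
  outer loop
   vertex 2.3 4.9 2.9
   vertex 0.7 0.8 0.5
   vertex 0.1 4.2 4.6
  endloop
 endfacet
 facet normal -0.284 -0.330 0.900
  outer loop
   vertex 0.3 1.3 3.6
   vertex 4.6 0.6 4.7
   vertex 0.1 4.2 4.6
  endloop
 endfacet
 facet normal -0.192 -0.972 0.132
  outer loop
   vertex 0.3 1.3 3.6
   vertex 0.7 0.8 0.5
   vertex 4.6 0.6 4.7
  endloop
 endfacet
 facet normal 0.203 0.280 0.938
  outer loop
   vertex 2.0 4.5 4.1
   vertex 0.1 4.2 4.6
   vertex 4.6 0.6 4.7
  endloop
 endfacet
 facet normal -0.071 0.951 0.299
  outer loop
   vertex 2.0 4.5 4.1
   vertex 2.3 4.9 2.9
   vertex 0.1 4.2 4.6
  endloop
 endfacet
 facet normal 0.745 0.554 0.371
  outer loop
   vertex 2.0 4.5 4.1
   vertex 4.6 0.6 4.7
   vertex 2.3 4.9 2.9
  endloop
 endfacet
 facet normal 0.623 -0.499 -0.602
  outer loop
   vertex 2.5 1.6 1.7
   vertex 4.6 0.6 4.7
   vertex 0.7 0.8 0.5
  endloop
 endfacet
 facet normal 0.831 0.234 -0.504
  outer loop
   vertex 2.5 1.6 1.7
   vertex 2.3 4.9 2.9
   vertex 4.6 0.6 4.7
  endloop
 endfacet
 facet normal 0.416 0.333 -0.846
  outer loop
   vertex 2.5 1.6 1.7
   vertex 0.7 0.8 0.5
   vertex 2.3 4.9 2.9
  endloop
 endfacet
 facet normal -0.768 0.433 -0.472
  outer loop
   vertex 0.2 2.2 2.6
   vertex 0.1 4.2 4.6
   vertex 0.7 0.8 0.5
  endloop
 endfacet
 facet normal -0.996 -0.079 0.029
  outer loop
   vertex 0.2 2.2 2.6
   vertex 0.3 1.3 3.6
   vertex 0.1 4.2 4.6
  endloop
 endfacet
 facet normal -0.973 -0.210 -0.092
  outer loop
   vertex 0.2 2.2 2.6
   vertex 0.7 0.8 0.5
   vertex 0.3 1.3 3.6
  endloop
 endfacet
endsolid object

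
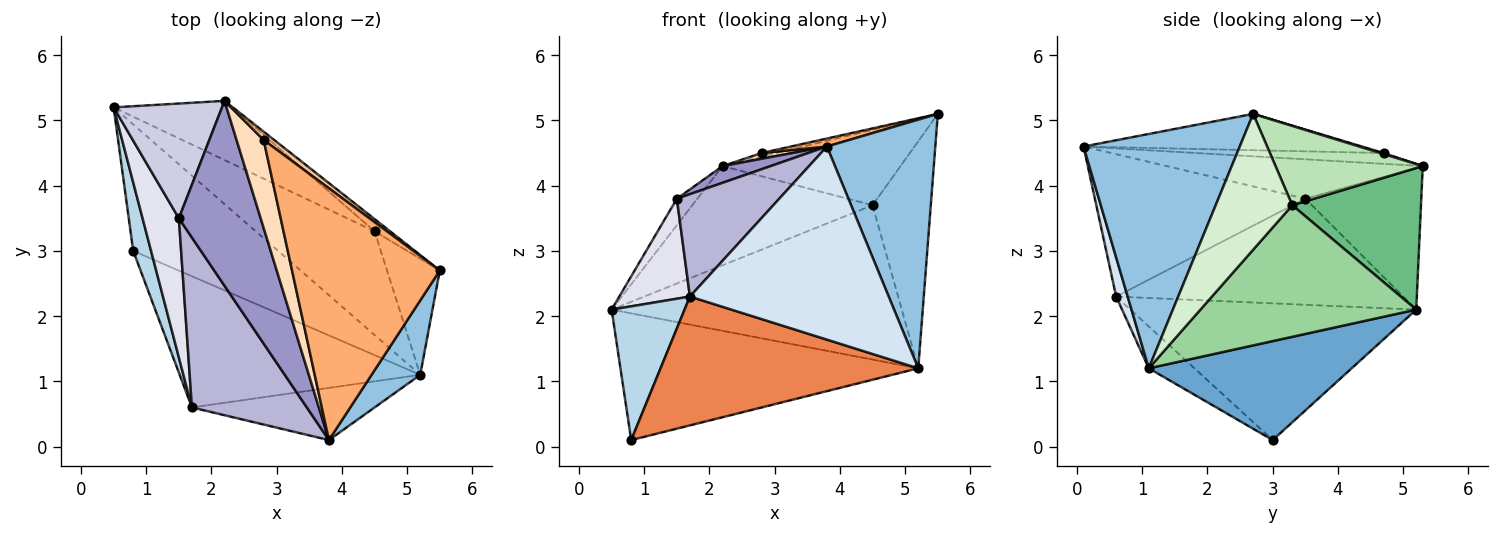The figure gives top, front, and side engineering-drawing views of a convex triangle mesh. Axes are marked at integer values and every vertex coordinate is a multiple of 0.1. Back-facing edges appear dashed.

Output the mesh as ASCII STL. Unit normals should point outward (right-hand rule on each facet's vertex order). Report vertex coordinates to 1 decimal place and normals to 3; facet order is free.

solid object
 facet normal 0.434 0.638 -0.636
  outer loop
   vertex 5.2 1.1 1.2
   vertex 0.8 3.0 0.1
   vertex 0.5 5.2 2.1
  endloop
 endfacet
 facet normal 0.810 -0.562 0.168
  outer loop
   vertex 5.2 1.1 1.2
   vertex 5.5 2.7 5.1
   vertex 3.8 0.1 4.6
  endloop
 endfacet
 facet normal -0.961 -0.245 0.126
  outer loop
   vertex 1.7 0.6 2.3
   vertex 0.5 5.2 2.1
   vertex 0.8 3.0 0.1
  endloop
 endfacet
 facet normal 0.056 -0.964 -0.261
  outer loop
   vertex 1.7 0.6 2.3
   vertex 5.2 1.1 1.2
   vertex 3.8 0.1 4.6
  endloop
 endfacet
 facet normal -0.123 -0.695 -0.708
  outer loop
   vertex 1.7 0.6 2.3
   vertex 0.8 3.0 0.1
   vertex 5.2 1.1 1.2
  endloop
 endfacet
 facet normal -0.238 -0.031 0.971
  outer loop
   vertex 2.8 4.7 4.5
   vertex 3.8 0.1 4.6
   vertex 5.5 2.7 5.1
  endloop
 endfacet
 facet normal 0.087 0.392 0.916
  outer loop
   vertex 2.8 4.7 4.5
   vertex 5.5 2.7 5.1
   vertex 2.2 5.3 4.3
  endloop
 endfacet
 facet normal -0.369 -0.060 0.927
  outer loop
   vertex 2.8 4.7 4.5
   vertex 2.2 5.3 4.3
   vertex 3.8 0.1 4.6
  endloop
 endfacet
 facet normal 0.523 0.732 -0.437
  outer loop
   vertex 4.5 3.3 3.7
   vertex 0.5 5.2 2.1
   vertex 2.2 5.3 4.3
  endloop
 endfacet
 facet normal 0.525 0.706 -0.474
  outer loop
   vertex 4.5 3.3 3.7
   vertex 5.2 1.1 1.2
   vertex 0.5 5.2 2.1
  endloop
 endfacet
 facet normal 0.632 0.765 -0.124
  outer loop
   vertex 4.5 3.3 3.7
   vertex 2.2 5.3 4.3
   vertex 5.5 2.7 5.1
  endloop
 endfacet
 facet normal 0.761 0.578 -0.296
  outer loop
   vertex 4.5 3.3 3.7
   vertex 5.5 2.7 5.1
   vertex 5.2 1.1 1.2
  endloop
 endfacet
 facet normal -0.432 -0.081 0.898
  outer loop
   vertex 1.5 3.5 3.8
   vertex 3.8 0.1 4.6
   vertex 2.2 5.3 4.3
  endloop
 endfacet
 facet normal -0.728 -0.354 0.587
  outer loop
   vertex 1.5 3.5 3.8
   vertex 1.7 0.6 2.3
   vertex 3.8 0.1 4.6
  endloop
 endfacet
 facet normal -0.787 0.139 0.602
  outer loop
   vertex 1.5 3.5 3.8
   vertex 2.2 5.3 4.3
   vertex 0.5 5.2 2.1
  endloop
 endfacet
 facet normal -0.921 -0.227 0.315
  outer loop
   vertex 1.5 3.5 3.8
   vertex 0.5 5.2 2.1
   vertex 1.7 0.6 2.3
  endloop
 endfacet
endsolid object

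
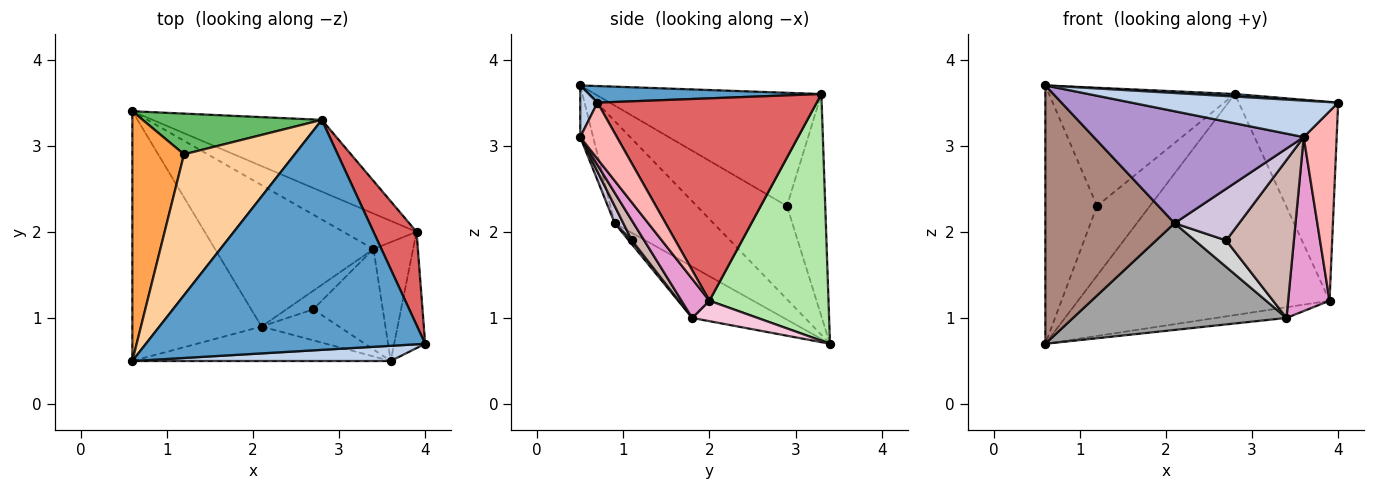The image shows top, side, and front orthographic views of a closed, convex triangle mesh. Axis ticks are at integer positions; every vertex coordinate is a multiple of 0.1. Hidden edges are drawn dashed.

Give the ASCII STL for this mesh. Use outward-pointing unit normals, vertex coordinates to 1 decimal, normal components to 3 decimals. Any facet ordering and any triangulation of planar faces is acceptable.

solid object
 facet normal 0.059 -0.011 0.998
  outer loop
   vertex 2.8 3.3 3.6
   vertex 0.6 0.5 3.7
   vertex 4.0 0.7 3.5
  endloop
 endfacet
 facet normal 0.077 -0.920 0.383
  outer loop
   vertex 3.6 0.5 3.1
   vertex 4.0 0.7 3.5
   vertex 0.6 0.5 3.7
  endloop
 endfacet
 facet normal -0.782 0.448 0.433
  outer loop
   vertex 1.2 2.9 2.3
   vertex 0.6 3.4 0.7
   vertex 0.6 0.5 3.7
  endloop
 endfacet
 facet normal -0.617 0.506 0.603
  outer loop
   vertex 1.2 2.9 2.3
   vertex 0.6 0.5 3.7
   vertex 2.8 3.3 3.6
  endloop
 endfacet
 facet normal -0.530 0.732 0.428
  outer loop
   vertex 1.2 2.9 2.3
   vertex 2.8 3.3 3.6
   vertex 0.6 3.4 0.7
  endloop
 endfacet
 facet normal 0.411 0.867 -0.282
  outer loop
   vertex 3.9 2.0 1.2
   vertex 0.6 3.4 0.7
   vertex 2.8 3.3 3.6
  endloop
 endfacet
 facet normal 0.894 0.405 0.190
  outer loop
   vertex 3.9 2.0 1.2
   vertex 2.8 3.3 3.6
   vertex 4.0 0.7 3.5
  endloop
 endfacet
 facet normal 0.688 -0.618 -0.379
  outer loop
   vertex 3.9 2.0 1.2
   vertex 4.0 0.7 3.5
   vertex 3.6 0.5 3.1
  endloop
 endfacet
 facet normal -0.059 -0.954 -0.294
  outer loop
   vertex 2.1 0.9 2.1
   vertex 3.6 0.5 3.1
   vertex 0.6 0.5 3.7
  endloop
 endfacet
 facet normal 0.114 -0.852 -0.511
  outer loop
   vertex 2.1 0.9 2.1
   vertex 2.7 1.1 1.9
   vertex 3.6 0.5 3.1
  endloop
 endfacet
 facet normal -0.482 -0.630 -0.609
  outer loop
   vertex 2.1 0.9 2.1
   vertex 0.6 0.5 3.7
   vertex 0.6 3.4 0.7
  endloop
 endfacet
 facet normal 0.152 -0.834 -0.531
  outer loop
   vertex 3.4 1.8 1.0
   vertex 3.6 0.5 3.1
   vertex 2.7 1.1 1.9
  endloop
 endfacet
 facet normal 0.486 -0.722 -0.493
  outer loop
   vertex 3.4 1.8 1.0
   vertex 3.9 2.0 1.2
   vertex 3.6 0.5 3.1
  endloop
 endfacet
 facet normal 0.258 0.279 -0.925
  outer loop
   vertex 3.4 1.8 1.0
   vertex 0.6 3.4 0.7
   vertex 3.9 2.0 1.2
  endloop
 endfacet
 facet normal -0.250 -0.583 -0.773
  outer loop
   vertex 3.4 1.8 1.0
   vertex 2.1 0.9 2.1
   vertex 0.6 3.4 0.7
  endloop
 endfacet
 facet normal 0.082 -0.816 -0.572
  outer loop
   vertex 3.4 1.8 1.0
   vertex 2.7 1.1 1.9
   vertex 2.1 0.9 2.1
  endloop
 endfacet
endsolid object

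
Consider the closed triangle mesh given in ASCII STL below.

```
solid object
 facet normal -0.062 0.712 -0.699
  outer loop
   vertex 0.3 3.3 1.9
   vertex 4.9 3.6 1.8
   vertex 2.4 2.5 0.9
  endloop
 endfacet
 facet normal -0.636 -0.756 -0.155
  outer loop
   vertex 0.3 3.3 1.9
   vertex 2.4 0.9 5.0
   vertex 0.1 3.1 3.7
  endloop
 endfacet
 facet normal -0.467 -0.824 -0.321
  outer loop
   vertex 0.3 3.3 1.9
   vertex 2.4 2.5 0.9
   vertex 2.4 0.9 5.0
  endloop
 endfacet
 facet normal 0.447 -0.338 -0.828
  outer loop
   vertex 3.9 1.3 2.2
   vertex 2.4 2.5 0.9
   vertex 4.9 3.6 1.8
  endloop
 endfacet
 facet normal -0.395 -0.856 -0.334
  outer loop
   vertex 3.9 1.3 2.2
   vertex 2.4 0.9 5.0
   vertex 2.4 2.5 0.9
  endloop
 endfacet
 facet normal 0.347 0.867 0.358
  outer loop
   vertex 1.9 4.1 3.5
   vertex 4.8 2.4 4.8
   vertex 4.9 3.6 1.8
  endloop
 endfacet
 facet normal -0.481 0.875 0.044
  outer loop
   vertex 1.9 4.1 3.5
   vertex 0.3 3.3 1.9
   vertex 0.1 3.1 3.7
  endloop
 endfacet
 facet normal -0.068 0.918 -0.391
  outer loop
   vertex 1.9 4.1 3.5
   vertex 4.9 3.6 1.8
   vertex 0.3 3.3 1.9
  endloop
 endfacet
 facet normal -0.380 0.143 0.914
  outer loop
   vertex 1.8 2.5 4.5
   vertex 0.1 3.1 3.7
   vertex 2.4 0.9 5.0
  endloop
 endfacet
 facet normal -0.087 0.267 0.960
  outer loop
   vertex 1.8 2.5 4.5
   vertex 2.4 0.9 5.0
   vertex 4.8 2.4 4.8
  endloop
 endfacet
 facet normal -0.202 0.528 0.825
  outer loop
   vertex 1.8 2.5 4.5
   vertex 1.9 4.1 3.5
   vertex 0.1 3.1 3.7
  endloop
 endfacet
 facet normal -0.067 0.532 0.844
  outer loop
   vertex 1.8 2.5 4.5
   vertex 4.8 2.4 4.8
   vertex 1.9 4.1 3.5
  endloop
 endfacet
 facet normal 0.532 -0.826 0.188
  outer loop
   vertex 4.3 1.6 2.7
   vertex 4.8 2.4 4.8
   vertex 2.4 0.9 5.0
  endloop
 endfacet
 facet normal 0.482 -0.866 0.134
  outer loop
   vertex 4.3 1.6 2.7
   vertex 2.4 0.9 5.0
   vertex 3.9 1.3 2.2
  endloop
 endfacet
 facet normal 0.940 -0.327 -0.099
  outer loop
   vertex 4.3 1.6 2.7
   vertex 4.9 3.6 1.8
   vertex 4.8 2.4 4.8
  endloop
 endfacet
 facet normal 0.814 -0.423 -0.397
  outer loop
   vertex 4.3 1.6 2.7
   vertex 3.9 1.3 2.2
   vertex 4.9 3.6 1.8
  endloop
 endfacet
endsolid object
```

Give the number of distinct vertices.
10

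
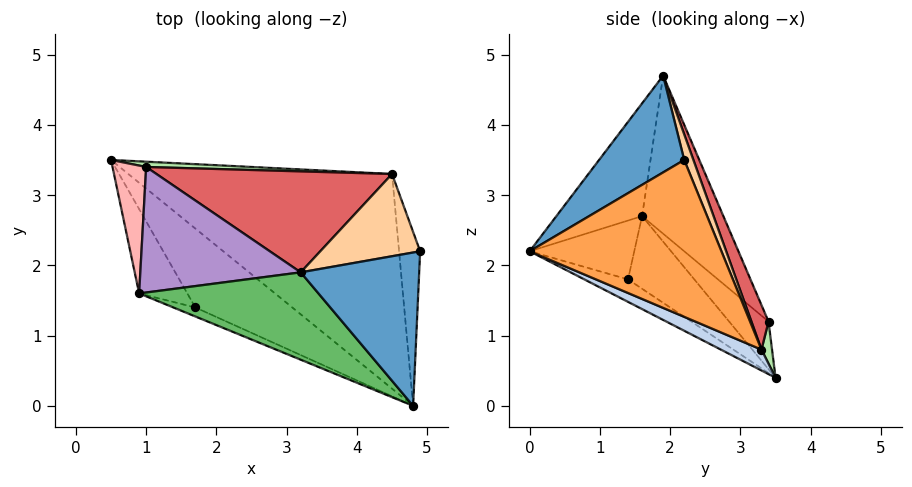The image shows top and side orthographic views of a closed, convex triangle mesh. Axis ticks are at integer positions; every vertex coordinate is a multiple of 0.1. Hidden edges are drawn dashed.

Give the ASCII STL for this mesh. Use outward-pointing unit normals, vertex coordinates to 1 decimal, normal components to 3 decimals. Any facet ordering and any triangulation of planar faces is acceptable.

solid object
 facet normal 0.569 -0.437 0.696
  outer loop
   vertex 3.2 1.9 4.7
   vertex 4.8 0.0 2.2
   vertex 4.9 2.2 3.5
  endloop
 endfacet
 facet normal 0.073 -0.384 -0.920
  outer loop
   vertex 4.5 3.3 0.8
   vertex 4.8 0.0 2.2
   vertex 0.5 3.5 0.4
  endloop
 endfacet
 facet normal 0.991 0.034 -0.133
  outer loop
   vertex 4.5 3.3 0.8
   vertex 4.9 2.2 3.5
   vertex 4.8 0.0 2.2
  endloop
 endfacet
 facet normal 0.093 0.927 0.364
  outer loop
   vertex 4.5 3.3 0.8
   vertex 3.2 1.9 4.7
   vertex 4.9 2.2 3.5
  endloop
 endfacet
 facet normal -0.287 -0.842 0.456
  outer loop
   vertex 0.9 1.6 2.7
   vertex 4.8 0.0 2.2
   vertex 3.2 1.9 4.7
  endloop
 endfacet
 facet normal 0.040 0.994 0.099
  outer loop
   vertex 1.0 3.4 1.2
   vertex 4.5 3.3 0.8
   vertex 0.5 3.5 0.4
  endloop
 endfacet
 facet normal 0.067 0.932 0.357
  outer loop
   vertex 1.0 3.4 1.2
   vertex 3.2 1.9 4.7
   vertex 4.5 3.3 0.8
  endloop
 endfacet
 facet normal -0.723 0.465 0.510
  outer loop
   vertex 1.0 3.4 1.2
   vertex 0.5 3.5 0.4
   vertex 0.9 1.6 2.7
  endloop
 endfacet
 facet normal -0.593 0.535 0.602
  outer loop
   vertex 1.0 3.4 1.2
   vertex 0.9 1.6 2.7
   vertex 3.2 1.9 4.7
  endloop
 endfacet
 facet normal -0.178 -0.614 -0.769
  outer loop
   vertex 1.7 1.4 1.8
   vertex 0.5 3.5 0.4
   vertex 4.8 0.0 2.2
  endloop
 endfacet
 facet normal -0.637 -0.645 -0.422
  outer loop
   vertex 1.7 1.4 1.8
   vertex 0.9 1.6 2.7
   vertex 0.5 3.5 0.4
  endloop
 endfacet
 facet normal -0.391 -0.909 -0.146
  outer loop
   vertex 1.7 1.4 1.8
   vertex 4.8 0.0 2.2
   vertex 0.9 1.6 2.7
  endloop
 endfacet
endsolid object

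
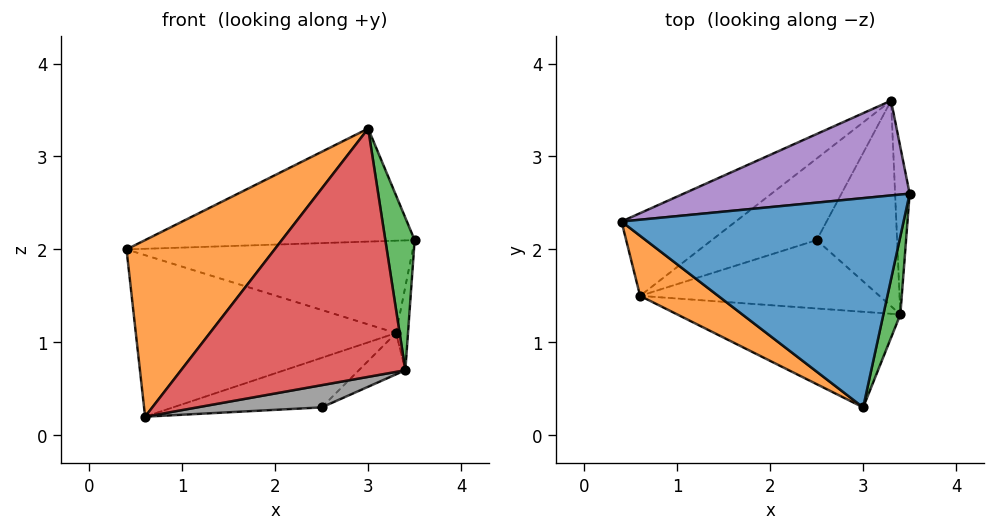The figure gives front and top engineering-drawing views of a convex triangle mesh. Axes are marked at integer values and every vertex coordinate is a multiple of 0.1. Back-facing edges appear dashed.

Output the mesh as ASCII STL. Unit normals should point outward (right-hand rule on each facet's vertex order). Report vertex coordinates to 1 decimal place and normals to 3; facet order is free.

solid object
 facet normal -0.074 0.474 0.877
  outer loop
   vertex 3.0 0.3 3.3
   vertex 3.5 2.6 2.1
   vertex 0.4 2.3 2.0
  endloop
 endfacet
 facet normal -0.665 -0.707 0.241
  outer loop
   vertex 0.6 1.5 0.2
   vertex 3.0 0.3 3.3
   vertex 0.4 2.3 2.0
  endloop
 endfacet
 facet normal 0.982 -0.168 0.086
  outer loop
   vertex 3.4 1.3 0.7
   vertex 3.5 2.6 2.1
   vertex 3.0 0.3 3.3
  endloop
 endfacet
 facet normal -0.002 -0.933 -0.359
  outer loop
   vertex 3.4 1.3 0.7
   vertex 3.0 0.3 3.3
   vertex 0.6 1.5 0.2
  endloop
 endfacet
 facet normal -0.090 0.695 0.713
  outer loop
   vertex 3.3 3.6 1.1
   vertex 0.4 2.3 2.0
   vertex 3.5 2.6 2.1
  endloop
 endfacet
 facet normal -0.475 0.783 -0.401
  outer loop
   vertex 3.3 3.6 1.1
   vertex 0.6 1.5 0.2
   vertex 0.4 2.3 2.0
  endloop
 endfacet
 facet normal 0.989 0.066 -0.132
  outer loop
   vertex 3.3 3.6 1.1
   vertex 3.5 2.6 2.1
   vertex 3.4 1.3 0.7
  endloop
 endfacet
 facet normal 0.146 -0.306 -0.941
  outer loop
   vertex 2.5 2.1 0.3
   vertex 3.4 1.3 0.7
   vertex 0.6 1.5 0.2
  endloop
 endfacet
 facet normal -0.118 0.516 -0.849
  outer loop
   vertex 2.5 2.1 0.3
   vertex 0.6 1.5 0.2
   vertex 3.3 3.6 1.1
  endloop
 endfacet
 facet normal 0.521 0.168 -0.837
  outer loop
   vertex 2.5 2.1 0.3
   vertex 3.3 3.6 1.1
   vertex 3.4 1.3 0.7
  endloop
 endfacet
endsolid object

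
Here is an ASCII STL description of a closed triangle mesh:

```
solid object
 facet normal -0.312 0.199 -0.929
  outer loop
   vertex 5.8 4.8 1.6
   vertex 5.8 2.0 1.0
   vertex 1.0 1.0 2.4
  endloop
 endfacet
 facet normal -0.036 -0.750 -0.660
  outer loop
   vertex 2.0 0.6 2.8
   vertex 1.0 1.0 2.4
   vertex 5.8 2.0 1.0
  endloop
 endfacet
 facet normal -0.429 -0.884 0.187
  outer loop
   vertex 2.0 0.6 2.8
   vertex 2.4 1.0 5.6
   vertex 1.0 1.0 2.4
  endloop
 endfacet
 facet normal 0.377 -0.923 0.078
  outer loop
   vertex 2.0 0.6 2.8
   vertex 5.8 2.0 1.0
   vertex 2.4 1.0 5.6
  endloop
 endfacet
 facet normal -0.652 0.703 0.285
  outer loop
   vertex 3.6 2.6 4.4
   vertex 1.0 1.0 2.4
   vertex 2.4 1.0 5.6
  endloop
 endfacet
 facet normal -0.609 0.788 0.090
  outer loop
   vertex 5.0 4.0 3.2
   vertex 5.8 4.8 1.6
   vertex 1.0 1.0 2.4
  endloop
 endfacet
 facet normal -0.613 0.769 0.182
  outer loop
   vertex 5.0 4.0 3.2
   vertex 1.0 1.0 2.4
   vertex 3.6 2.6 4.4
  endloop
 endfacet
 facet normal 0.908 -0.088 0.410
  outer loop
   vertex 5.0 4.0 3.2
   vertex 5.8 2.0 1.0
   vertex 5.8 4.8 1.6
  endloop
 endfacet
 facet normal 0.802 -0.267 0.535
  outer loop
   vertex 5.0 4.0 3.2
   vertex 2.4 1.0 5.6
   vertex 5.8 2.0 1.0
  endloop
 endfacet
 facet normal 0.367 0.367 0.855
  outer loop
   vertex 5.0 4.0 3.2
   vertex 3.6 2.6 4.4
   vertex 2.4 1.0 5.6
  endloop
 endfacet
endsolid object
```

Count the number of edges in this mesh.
15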